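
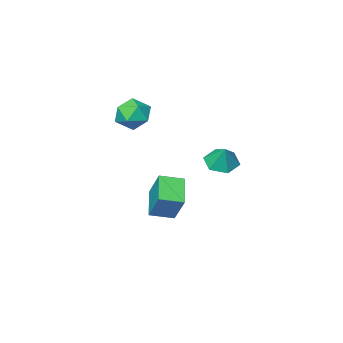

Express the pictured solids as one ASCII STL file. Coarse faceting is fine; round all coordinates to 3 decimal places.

solid 
facet normal 0.276 0.043 0.960
outer loop
vertex 0.759 -3.164 4.15
vertex 0.408 -4.3 4.302
vertex 1.534 -4.06 3.967
endloop
endfacet
facet normal 0.680 0.474 0.560
outer loop
vertex 0.759 -3.164 4.15
vertex 1.534 -4.06 3.967
vertex 1.506 -3.129 3.213
endloop
endfacet
facet normal 0.249 0.940 0.234
outer loop
vertex 0.759 -3.164 4.15
vertex 1.506 -3.129 3.213
vertex 0.362 -2.793 3.082
endloop
endfacet
facet normal -0.421 0.797 0.433
outer loop
vertex 0.759 -3.164 4.15
vertex 0.362 -2.793 3.082
vertex -0.316 -3.517 3.755
endloop
endfacet
facet normal -0.404 0.243 0.882
outer loop
vertex 0.759 -3.164 4.15
vertex -0.316 -3.517 3.755
vertex 0.408 -4.3 4.302
endloop
endfacet
facet normal 0.995 0.076 0.057
outer loop
vertex 1.506 -3.129 3.213
vertex 1.534 -4.06 3.967
vertex 1.616 -4.243 2.785
endloop
endfacet
facet normal 0.342 -0.621 0.705
outer loop
vertex 1.534 -4.06 3.967
vertex 0.408 -4.3 4.302
vertex 0.938 -4.967 3.458
endloop
endfacet
facet normal -0.759 -0.297 0.579
outer loop
vertex 0.408 -4.3 4.302
vertex -0.316 -3.517 3.755
vertex -0.206 -4.631 3.327
endloop
endfacet
facet normal -0.787 0.600 -0.147
outer loop
vertex -0.316 -3.517 3.755
vertex 0.362 -2.793 3.082
vertex -0.234 -3.7 2.573
endloop
endfacet
facet normal 0.298 0.831 -0.470
outer loop
vertex 0.362 -2.793 3.082
vertex 1.506 -3.129 3.213
vertex 0.892 -3.46 2.238
endloop
endfacet
facet normal 0.421 -0.797 -0.433
outer loop
vertex 0.541 -4.596 2.39
vertex 1.616 -4.243 2.785
vertex 0.938 -4.967 3.458
endloop
endfacet
facet normal -0.249 -0.940 -0.234
outer loop
vertex 0.541 -4.596 2.39
vertex 0.938 -4.967 3.458
vertex -0.206 -4.631 3.327
endloop
endfacet
facet normal -0.680 -0.474 -0.560
outer loop
vertex 0.541 -4.596 2.39
vertex -0.206 -4.631 3.327
vertex -0.234 -3.7 2.573
endloop
endfacet
facet normal -0.276 -0.043 -0.960
outer loop
vertex 0.541 -4.596 2.39
vertex -0.234 -3.7 2.573
vertex 0.892 -3.46 2.238
endloop
endfacet
facet normal 0.404 -0.243 -0.882
outer loop
vertex 0.541 -4.596 2.39
vertex 0.892 -3.46 2.238
vertex 1.616 -4.243 2.785
endloop
endfacet
facet normal 0.787 -0.600 0.147
outer loop
vertex 0.938 -4.967 3.458
vertex 1.616 -4.243 2.785
vertex 1.534 -4.06 3.967
endloop
endfacet
facet normal -0.298 -0.831 0.470
outer loop
vertex -0.206 -4.631 3.327
vertex 0.938 -4.967 3.458
vertex 0.408 -4.3 4.302
endloop
endfacet
facet normal -0.995 -0.076 -0.057
outer loop
vertex -0.234 -3.7 2.573
vertex -0.206 -4.631 3.327
vertex -0.316 -3.517 3.755
endloop
endfacet
facet normal -0.342 0.621 -0.705
outer loop
vertex 0.892 -3.46 2.238
vertex -0.234 -3.7 2.573
vertex 0.362 -2.793 3.082
endloop
endfacet
facet normal 0.759 0.297 -0.579
outer loop
vertex 1.616 -4.243 2.785
vertex 0.892 -3.46 2.238
vertex 1.506 -3.129 3.213
endloop
endfacet
facet normal -0.187 -0.467 -0.864
outer loop
vertex -1.137 1.057 0.355
vertex -2.117 0.857 0.675
vertex -1.906 1.742 0.151
endloop
endfacet
facet normal 0.655 0.753 0.061
outer loop
vertex -1.137 1.057 0.355
vertex -1.906 1.742 0.151
vertex -1.843 1.543 1.945
endloop
endfacet
facet normal -0.185 -0.468 -0.864
outer loop
vertex -1.906 1.742 0.151
vertex -2.117 0.857 0.675
vertex -2.886 1.541 0.47
endloop
endfacet
facet normal -0.164 0.980 0.114
outer loop
vertex -1.906 1.742 0.151
vertex -2.886 1.541 0.47
vertex -1.843 1.543 1.945
endloop
endfacet
facet normal -0.185 -0.468 -0.864
outer loop
vertex -2.886 1.541 0.47
vertex -2.117 0.857 0.675
vertex -3.097 0.656 0.994
endloop
endfacet
facet normal -0.720 0.473 0.508
outer loop
vertex -2.886 1.541 0.47
vertex -3.097 0.656 0.994
vertex -1.843 1.543 1.945
endloop
endfacet
facet normal -0.186 -0.467 -0.864
outer loop
vertex -3.097 0.656 0.994
vertex -2.117 0.857 0.675
vertex -2.327 -0.029 1.199
endloop
endfacet
facet normal -0.459 -0.262 0.849
outer loop
vertex -3.097 0.656 0.994
vertex -2.327 -0.029 1.199
vertex -1.843 1.543 1.945
endloop
endfacet
facet normal -0.186 -0.467 -0.864
outer loop
vertex -2.327 -0.029 1.199
vertex -2.117 0.857 0.675
vertex -1.347 0.172 0.879
endloop
endfacet
facet normal 0.360 -0.488 0.795
outer loop
vertex -2.327 -0.029 1.199
vertex -1.347 0.172 0.879
vertex -1.843 1.543 1.945
endloop
endfacet
facet normal -0.187 -0.467 -0.864
outer loop
vertex -1.347 0.172 0.879
vertex -2.117 0.857 0.675
vertex -1.137 1.057 0.355
endloop
endfacet
facet normal 0.916 0.020 0.401
outer loop
vertex -1.347 0.172 0.879
vertex -1.137 1.057 0.355
vertex -1.843 1.543 1.945
endloop
endfacet
facet normal -0.491 -0.718 0.493
outer loop
vertex -0.858 -3.527 -1.903
vertex -2.189 -2.861 -2.26
vertex -0.96 -4.711 -3.73
endloop
endfacet
facet normal 0.869 -0.436 0.234
outer loop
vertex 0.049 -3.239 -4.74
vertex -0.858 -3.527 -1.903
vertex -0.96 -4.711 -3.73
endloop
endfacet
facet normal -0.492 -0.718 0.492
outer loop
vertex -0.96 -4.711 -3.73
vertex -2.189 -2.861 -2.26
vertex -2.29 -4.045 -4.088
endloop
endfacet
facet normal -0.046 -0.543 -0.838
outer loop
vertex -2.29 -4.045 -4.088
vertex 0.049 -3.239 -4.74
vertex -0.96 -4.711 -3.73
endloop
endfacet
facet normal 0.047 0.543 0.838
outer loop
vertex -0.858 -3.527 -1.903
vertex -1.18 -1.389 -3.27
vertex -2.189 -2.861 -2.26
endloop
endfacet
facet normal 0.869 -0.435 0.234
outer loop
vertex 0.15 -2.055 -2.912
vertex -0.858 -3.527 -1.903
vertex 0.049 -3.239 -4.74
endloop
endfacet
facet normal 0.046 0.543 0.838
outer loop
vertex 0.15 -2.055 -2.912
vertex -1.18 -1.389 -3.27
vertex -0.858 -3.527 -1.903
endloop
endfacet
facet normal -0.869 0.435 -0.234
outer loop
vertex -2.189 -2.861 -2.26
vertex -1.18 -1.389 -3.27
vertex -2.29 -4.045 -4.088
endloop
endfacet
facet normal -0.047 -0.543 -0.839
outer loop
vertex -1.282 -2.573 -5.097
vertex 0.049 -3.239 -4.74
vertex -2.29 -4.045 -4.088
endloop
endfacet
facet normal -0.869 0.435 -0.234
outer loop
vertex -2.29 -4.045 -4.088
vertex -1.18 -1.389 -3.27
vertex -1.282 -2.573 -5.097
endloop
endfacet
facet normal 0.491 0.718 -0.492
outer loop
vertex -1.282 -2.573 -5.097
vertex 0.15 -2.055 -2.912
vertex 0.049 -3.239 -4.74
endloop
endfacet
facet normal 0.492 0.718 -0.493
outer loop
vertex -1.18 -1.389 -3.27
vertex 0.15 -2.055 -2.912
vertex -1.282 -2.573 -5.097
endloop
endfacet

endsolid


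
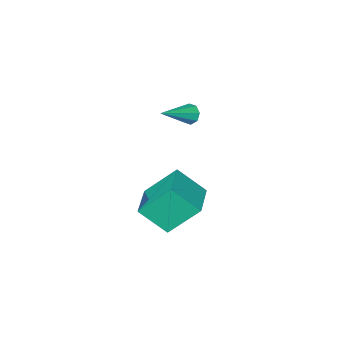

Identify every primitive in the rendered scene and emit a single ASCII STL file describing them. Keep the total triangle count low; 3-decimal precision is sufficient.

solid 
facet normal -0.488 0.556 -0.672
outer loop
vertex 1.111 2.922 -1.628
vertex 2.329 4.17 -1.48
vertex 2.19 2.047 -3.136
endloop
endfacet
facet normal -0.696 -0.713 -0.084
outer loop
vertex 3.031 1.09 -1.98
vertex 1.111 2.922 -1.628
vertex 2.19 2.047 -3.136
endloop
endfacet
facet normal -0.488 0.556 -0.672
outer loop
vertex 2.19 2.047 -3.136
vertex 2.329 4.17 -1.48
vertex 3.408 3.295 -2.988
endloop
endfacet
facet normal 0.526 -0.426 -0.736
outer loop
vertex 3.408 3.295 -2.988
vertex 3.031 1.09 -1.98
vertex 2.19 2.047 -3.136
endloop
endfacet
facet normal -0.526 0.426 0.736
outer loop
vertex 1.111 2.922 -1.628
vertex 3.17 3.213 -0.324
vertex 2.329 4.17 -1.48
endloop
endfacet
facet normal -0.696 -0.713 -0.084
outer loop
vertex 1.952 1.965 -0.472
vertex 1.111 2.922 -1.628
vertex 3.031 1.09 -1.98
endloop
endfacet
facet normal -0.526 0.426 0.736
outer loop
vertex 1.952 1.965 -0.472
vertex 3.17 3.213 -0.324
vertex 1.111 2.922 -1.628
endloop
endfacet
facet normal 0.696 0.713 0.084
outer loop
vertex 2.329 4.17 -1.48
vertex 3.17 3.213 -0.324
vertex 3.408 3.295 -2.988
endloop
endfacet
facet normal 0.526 -0.426 -0.736
outer loop
vertex 4.249 2.338 -1.832
vertex 3.031 1.09 -1.98
vertex 3.408 3.295 -2.988
endloop
endfacet
facet normal 0.696 0.713 0.084
outer loop
vertex 3.408 3.295 -2.988
vertex 3.17 3.213 -0.324
vertex 4.249 2.338 -1.832
endloop
endfacet
facet normal 0.488 -0.556 0.672
outer loop
vertex 4.249 2.338 -1.832
vertex 1.952 1.965 -0.472
vertex 3.031 1.09 -1.98
endloop
endfacet
facet normal 0.488 -0.556 0.672
outer loop
vertex 3.17 3.213 -0.324
vertex 1.952 1.965 -0.472
vertex 4.249 2.338 -1.832
endloop
endfacet
facet normal -0.876 -0.078 -0.476
outer loop
vertex -1.809 -2.161 -1.931
vertex -2.012 -2.496 -1.503
vertex -2.005 -1.926 -1.609
endloop
endfacet
facet normal 0.417 0.836 -0.356
outer loop
vertex -1.809 -2.161 -1.931
vertex -2.005 -1.926 -1.609
vertex -0.268 -2.344 -0.557
endloop
endfacet
facet normal -0.877 -0.077 -0.474
outer loop
vertex -2.005 -1.926 -1.609
vertex -2.012 -2.496 -1.503
vertex -2.204 -2.025 -1.225
endloop
endfacet
facet normal 0.062 0.958 0.279
outer loop
vertex -2.005 -1.926 -1.609
vertex -2.204 -2.025 -1.225
vertex -0.268 -2.344 -0.557
endloop
endfacet
facet normal -0.876 -0.077 -0.475
outer loop
vertex -2.204 -2.025 -1.225
vertex -2.012 -2.496 -1.503
vertex -2.291 -2.4 -1.004
endloop
endfacet
facet normal -0.197 0.531 0.824
outer loop
vertex -2.204 -2.025 -1.225
vertex -2.291 -2.4 -1.004
vertex -0.268 -2.344 -0.557
endloop
endfacet
facet normal -0.876 -0.075 -0.476
outer loop
vertex -2.291 -2.4 -1.004
vertex -2.012 -2.496 -1.503
vertex -2.215 -2.831 -1.076
endloop
endfacet
facet normal -0.206 -0.197 0.959
outer loop
vertex -2.291 -2.4 -1.004
vertex -2.215 -2.831 -1.076
vertex -0.268 -2.344 -0.557
endloop
endfacet
facet normal -0.876 -0.077 -0.477
outer loop
vertex -2.215 -2.831 -1.076
vertex -2.012 -2.496 -1.503
vertex -2.019 -3.066 -1.398
endloop
endfacet
facet normal 0.038 -0.796 0.604
outer loop
vertex -2.215 -2.831 -1.076
vertex -2.019 -3.066 -1.398
vertex -0.268 -2.344 -0.557
endloop
endfacet
facet normal -0.877 -0.077 -0.474
outer loop
vertex -2.019 -3.066 -1.398
vertex -2.012 -2.496 -1.503
vertex -1.82 -2.967 -1.782
endloop
endfacet
facet normal 0.394 -0.918 -0.032
outer loop
vertex -2.019 -3.066 -1.398
vertex -1.82 -2.967 -1.782
vertex -0.268 -2.344 -0.557
endloop
endfacet
facet normal -0.876 -0.076 -0.475
outer loop
vertex -1.82 -2.967 -1.782
vertex -2.012 -2.496 -1.503
vertex -1.733 -2.592 -2.002
endloop
endfacet
facet normal 0.653 -0.490 -0.578
outer loop
vertex -1.82 -2.967 -1.782
vertex -1.733 -2.592 -2.002
vertex -0.268 -2.344 -0.557
endloop
endfacet
facet normal -0.876 -0.076 -0.475
outer loop
vertex -1.733 -2.592 -2.002
vertex -2.012 -2.496 -1.503
vertex -1.809 -2.161 -1.931
endloop
endfacet
facet normal 0.662 0.234 -0.712
outer loop
vertex -1.733 -2.592 -2.002
vertex -1.809 -2.161 -1.931
vertex -0.268 -2.344 -0.557
endloop
endfacet

endsolid


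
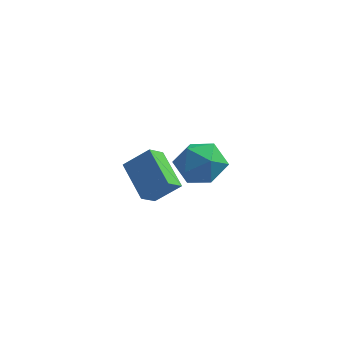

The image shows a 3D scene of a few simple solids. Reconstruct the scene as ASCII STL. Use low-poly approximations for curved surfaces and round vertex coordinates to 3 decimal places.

solid 
facet normal -0.915 0.399 -0.053
outer loop
vertex -0.837 0.293 -4.067
vertex -1.212 -0.494 -3.517
vertex -0.87 0.353 -3.039
endloop
endfacet
facet normal -0.415 0.908 -0.066
outer loop
vertex -0.837 0.293 -4.067
vertex -0.87 0.353 -3.039
vertex -0.042 0.694 -3.549
endloop
endfacet
facet normal 0.012 0.781 -0.624
outer loop
vertex -0.837 0.293 -4.067
vertex -0.042 0.694 -3.549
vertex 0.128 0.058 -4.342
endloop
endfacet
facet normal -0.225 0.195 -0.955
outer loop
vertex -0.837 0.293 -4.067
vertex 0.128 0.058 -4.342
vertex -0.595 -0.676 -4.322
endloop
endfacet
facet normal -0.797 -0.041 -0.602
outer loop
vertex -0.837 0.293 -4.067
vertex -0.595 -0.676 -4.322
vertex -1.212 -0.494 -3.517
endloop
endfacet
facet normal -0.025 0.849 0.528
outer loop
vertex -0.042 0.694 -3.549
vertex -0.87 0.353 -3.039
vertex 0.075 0.156 -2.678
endloop
endfacet
facet normal -0.834 0.026 0.550
outer loop
vertex -0.87 0.353 -3.039
vertex -1.212 -0.494 -3.517
vertex -0.648 -0.578 -2.658
endloop
endfacet
facet normal -0.643 -0.687 -0.338
outer loop
vertex -1.212 -0.494 -3.517
vertex -0.595 -0.676 -4.322
vertex -0.478 -1.214 -3.451
endloop
endfacet
facet normal 0.284 -0.304 -0.909
outer loop
vertex -0.595 -0.676 -4.322
vertex 0.128 0.058 -4.342
vertex 0.35 -0.873 -3.961
endloop
endfacet
facet normal 0.666 0.645 -0.374
outer loop
vertex 0.128 0.058 -4.342
vertex -0.042 0.694 -3.549
vertex 0.692 -0.026 -3.483
endloop
endfacet
facet normal 0.225 -0.195 0.955
outer loop
vertex 0.317 -0.813 -2.933
vertex 0.075 0.156 -2.678
vertex -0.648 -0.578 -2.658
endloop
endfacet
facet normal -0.012 -0.781 0.624
outer loop
vertex 0.317 -0.813 -2.933
vertex -0.648 -0.578 -2.658
vertex -0.478 -1.214 -3.451
endloop
endfacet
facet normal 0.415 -0.908 0.066
outer loop
vertex 0.317 -0.813 -2.933
vertex -0.478 -1.214 -3.451
vertex 0.35 -0.873 -3.961
endloop
endfacet
facet normal 0.915 -0.399 0.053
outer loop
vertex 0.317 -0.813 -2.933
vertex 0.35 -0.873 -3.961
vertex 0.692 -0.026 -3.483
endloop
endfacet
facet normal 0.797 0.041 0.602
outer loop
vertex 0.317 -0.813 -2.933
vertex 0.692 -0.026 -3.483
vertex 0.075 0.156 -2.678
endloop
endfacet
facet normal -0.284 0.304 0.909
outer loop
vertex -0.648 -0.578 -2.658
vertex 0.075 0.156 -2.678
vertex -0.87 0.353 -3.039
endloop
endfacet
facet normal -0.666 -0.645 0.374
outer loop
vertex -0.478 -1.214 -3.451
vertex -0.648 -0.578 -2.658
vertex -1.212 -0.494 -3.517
endloop
endfacet
facet normal 0.025 -0.849 -0.528
outer loop
vertex 0.35 -0.873 -3.961
vertex -0.478 -1.214 -3.451
vertex -0.595 -0.676 -4.322
endloop
endfacet
facet normal 0.834 -0.026 -0.550
outer loop
vertex 0.692 -0.026 -3.483
vertex 0.35 -0.873 -3.961
vertex 0.128 0.058 -4.342
endloop
endfacet
facet normal 0.643 0.687 0.338
outer loop
vertex 0.075 0.156 -2.678
vertex 0.692 -0.026 -3.483
vertex -0.042 0.694 -3.549
endloop
endfacet
facet normal -0.719 -0.225 -0.657
outer loop
vertex -1.602 -3.959 -1.653
vertex -1.378 -3.332 -2.113
vertex -0.576 -4.91 -2.449
endloop
endfacet
facet normal -0.277 -0.775 0.569
outer loop
vertex 0.258 -4.648 -1.687
vertex -1.602 -3.959 -1.653
vertex -0.576 -4.91 -2.449
endloop
endfacet
facet normal -0.719 -0.226 -0.657
outer loop
vertex -0.576 -4.91 -2.449
vertex -1.378 -3.332 -2.113
vertex -0.352 -4.283 -2.91
endloop
endfacet
facet normal 0.637 -0.591 -0.494
outer loop
vertex -0.352 -4.283 -2.91
vertex 0.258 -4.648 -1.687
vertex -0.576 -4.91 -2.449
endloop
endfacet
facet normal -0.638 0.591 0.495
outer loop
vertex -1.602 -3.959 -1.653
vertex -0.544 -3.07 -1.351
vertex -1.378 -3.332 -2.113
endloop
endfacet
facet normal -0.277 -0.775 0.568
outer loop
vertex -0.768 -3.697 -0.89
vertex -1.602 -3.959 -1.653
vertex 0.258 -4.648 -1.687
endloop
endfacet
facet normal -0.638 0.591 0.494
outer loop
vertex -0.768 -3.697 -0.89
vertex -0.544 -3.07 -1.351
vertex -1.602 -3.959 -1.653
endloop
endfacet
facet normal 0.276 0.775 -0.569
outer loop
vertex -1.378 -3.332 -2.113
vertex -0.544 -3.07 -1.351
vertex -0.352 -4.283 -2.91
endloop
endfacet
facet normal 0.638 -0.591 -0.494
outer loop
vertex 0.482 -4.021 -2.147
vertex 0.258 -4.648 -1.687
vertex -0.352 -4.283 -2.91
endloop
endfacet
facet normal 0.277 0.775 -0.569
outer loop
vertex -0.352 -4.283 -2.91
vertex -0.544 -3.07 -1.351
vertex 0.482 -4.021 -2.147
endloop
endfacet
facet normal 0.719 0.225 0.657
outer loop
vertex 0.482 -4.021 -2.147
vertex -0.768 -3.697 -0.89
vertex 0.258 -4.648 -1.687
endloop
endfacet
facet normal 0.719 0.226 0.657
outer loop
vertex -0.544 -3.07 -1.351
vertex -0.768 -3.697 -0.89
vertex 0.482 -4.021 -2.147
endloop
endfacet

endsolid


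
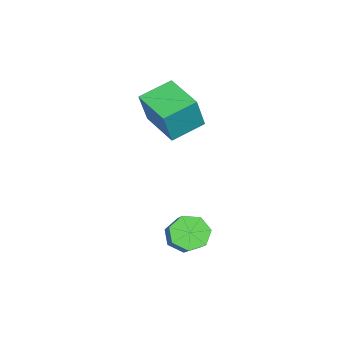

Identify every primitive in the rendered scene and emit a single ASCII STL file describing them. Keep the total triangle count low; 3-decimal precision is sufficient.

solid 
facet normal -0.707 -0.690 0.153
outer loop
vertex -2.88 -1.945 3.645
vertex -3.968 -0.706 4.201
vertex -3.496 -1.702 1.897
endloop
endfacet
facet normal 0.625 -0.712 -0.319
outer loop
vertex -2.032 -0.274 1.579
vertex -2.88 -1.945 3.645
vertex -3.496 -1.702 1.897
endloop
endfacet
facet normal -0.707 -0.690 0.153
outer loop
vertex -3.496 -1.702 1.897
vertex -3.968 -0.706 4.201
vertex -4.584 -0.463 2.452
endloop
endfacet
facet normal -0.330 0.130 -0.935
outer loop
vertex -4.584 -0.463 2.452
vertex -2.032 -0.274 1.579
vertex -3.496 -1.702 1.897
endloop
endfacet
facet normal 0.330 -0.130 0.935
outer loop
vertex -2.88 -1.945 3.645
vertex -2.504 0.722 3.883
vertex -3.968 -0.706 4.201
endloop
endfacet
facet normal 0.625 -0.712 -0.319
outer loop
vertex -1.416 -0.517 3.328
vertex -2.88 -1.945 3.645
vertex -2.032 -0.274 1.579
endloop
endfacet
facet normal 0.329 -0.130 0.935
outer loop
vertex -1.416 -0.517 3.328
vertex -2.504 0.722 3.883
vertex -2.88 -1.945 3.645
endloop
endfacet
facet normal -0.625 0.712 0.319
outer loop
vertex -3.968 -0.706 4.201
vertex -2.504 0.722 3.883
vertex -4.584 -0.463 2.452
endloop
endfacet
facet normal -0.330 0.130 -0.935
outer loop
vertex -3.12 0.965 2.135
vertex -2.032 -0.274 1.579
vertex -4.584 -0.463 2.452
endloop
endfacet
facet normal -0.625 0.712 0.319
outer loop
vertex -4.584 -0.463 2.452
vertex -2.504 0.722 3.883
vertex -3.12 0.965 2.135
endloop
endfacet
facet normal 0.707 0.690 -0.153
outer loop
vertex -3.12 0.965 2.135
vertex -1.416 -0.517 3.328
vertex -2.032 -0.274 1.579
endloop
endfacet
facet normal 0.707 0.690 -0.153
outer loop
vertex -2.504 0.722 3.883
vertex -1.416 -0.517 3.328
vertex -3.12 0.965 2.135
endloop
endfacet
facet normal -0.702 -0.287 -0.652
outer loop
vertex 1.567 0.303 -2.587
vertex 1.001 0.952 -2.263
vertex 1.612 1.014 -2.948
endloop
endfacet
facet normal 0.710 -0.354 -0.609
outer loop
vertex 1.567 0.303 -2.587
vertex 1.612 1.014 -2.948
vertex 2.585 0.718 -1.641
endloop
endfacet
facet normal 0.710 -0.354 -0.609
outer loop
vertex 2.585 0.718 -1.641
vertex 1.612 1.014 -2.948
vertex 2.63 1.429 -2.002
endloop
endfacet
facet normal 0.702 0.287 0.652
outer loop
vertex 2.585 0.718 -1.641
vertex 2.63 1.429 -2.002
vertex 2.019 1.368 -1.317
endloop
endfacet
facet normal -0.702 -0.287 -0.652
outer loop
vertex 1.612 1.014 -2.948
vertex 1.001 0.952 -2.263
vertex 1.197 1.678 -2.793
endloop
endfacet
facet normal 0.487 0.475 -0.733
outer loop
vertex 1.612 1.014 -2.948
vertex 1.197 1.678 -2.793
vertex 2.63 1.429 -2.002
endloop
endfacet
facet normal 0.487 0.475 -0.733
outer loop
vertex 2.63 1.429 -2.002
vertex 1.197 1.678 -2.793
vertex 2.215 2.093 -1.847
endloop
endfacet
facet normal 0.702 0.287 0.652
outer loop
vertex 2.63 1.429 -2.002
vertex 2.215 2.093 -1.847
vertex 2.019 1.368 -1.317
endloop
endfacet
facet normal -0.702 -0.286 -0.652
outer loop
vertex 1.197 1.678 -2.793
vertex 1.001 0.952 -2.263
vertex 0.635 1.796 -2.239
endloop
endfacet
facet normal -0.102 0.947 -0.305
outer loop
vertex 1.197 1.678 -2.793
vertex 0.635 1.796 -2.239
vertex 2.215 2.093 -1.847
endloop
endfacet
facet normal -0.102 0.947 -0.305
outer loop
vertex 2.215 2.093 -1.847
vertex 0.635 1.796 -2.239
vertex 1.653 2.211 -1.293
endloop
endfacet
facet normal 0.702 0.286 0.652
outer loop
vertex 2.215 2.093 -1.847
vertex 1.653 2.211 -1.293
vertex 2.019 1.368 -1.317
endloop
endfacet
facet normal -0.702 -0.286 -0.652
outer loop
vertex 0.635 1.796 -2.239
vertex 1.001 0.952 -2.263
vertex 0.348 1.279 -1.703
endloop
endfacet
facet normal -0.615 0.706 0.352
outer loop
vertex 0.635 1.796 -2.239
vertex 0.348 1.279 -1.703
vertex 1.653 2.211 -1.293
endloop
endfacet
facet normal -0.615 0.706 0.352
outer loop
vertex 1.653 2.211 -1.293
vertex 0.348 1.279 -1.703
vertex 1.366 1.694 -0.757
endloop
endfacet
facet normal 0.702 0.286 0.652
outer loop
vertex 1.653 2.211 -1.293
vertex 1.366 1.694 -0.757
vertex 2.019 1.368 -1.317
endloop
endfacet
facet normal -0.702 -0.287 -0.652
outer loop
vertex 0.348 1.279 -1.703
vertex 1.001 0.952 -2.263
vertex 0.553 0.515 -1.588
endloop
endfacet
facet normal -0.665 -0.066 0.744
outer loop
vertex 0.348 1.279 -1.703
vertex 0.553 0.515 -1.588
vertex 1.366 1.694 -0.757
endloop
endfacet
facet normal -0.664 -0.067 0.745
outer loop
vertex 1.366 1.694 -0.757
vertex 0.553 0.515 -1.588
vertex 1.571 0.931 -0.643
endloop
endfacet
facet normal 0.702 0.286 0.652
outer loop
vertex 1.366 1.694 -0.757
vertex 1.571 0.931 -0.643
vertex 2.019 1.368 -1.317
endloop
endfacet
facet normal -0.703 -0.286 -0.652
outer loop
vertex 0.553 0.515 -1.588
vertex 1.001 0.952 -2.263
vertex 1.095 0.081 -1.982
endloop
endfacet
facet normal -0.213 -0.789 0.576
outer loop
vertex 0.553 0.515 -1.588
vertex 1.095 0.081 -1.982
vertex 1.571 0.931 -0.643
endloop
endfacet
facet normal -0.213 -0.789 0.577
outer loop
vertex 1.571 0.931 -0.643
vertex 1.095 0.081 -1.982
vertex 2.113 0.497 -1.036
endloop
endfacet
facet normal 0.702 0.286 0.652
outer loop
vertex 1.571 0.931 -0.643
vertex 2.113 0.497 -1.036
vertex 2.019 1.368 -1.317
endloop
endfacet
facet normal -0.702 -0.286 -0.652
outer loop
vertex 1.095 0.081 -1.982
vertex 1.001 0.952 -2.263
vertex 1.567 0.303 -2.587
endloop
endfacet
facet normal 0.398 -0.917 -0.026
outer loop
vertex 1.095 0.081 -1.982
vertex 1.567 0.303 -2.587
vertex 2.113 0.497 -1.036
endloop
endfacet
facet normal 0.397 -0.917 -0.025
outer loop
vertex 2.113 0.497 -1.036
vertex 1.567 0.303 -2.587
vertex 2.585 0.718 -1.641
endloop
endfacet
facet normal 0.702 0.286 0.652
outer loop
vertex 2.113 0.497 -1.036
vertex 2.585 0.718 -1.641
vertex 2.019 1.368 -1.317
endloop
endfacet

endsolid


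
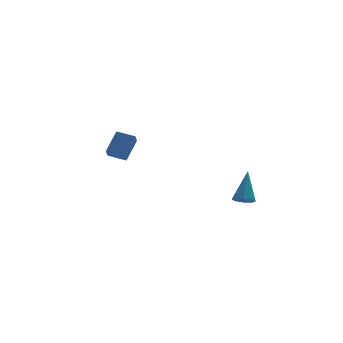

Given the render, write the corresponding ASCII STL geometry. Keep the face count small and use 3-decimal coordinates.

solid 
facet normal -0.261 -0.501 -0.825
outer loop
vertex 4.2 -4.611 1.728
vertex 3.606 -4.377 1.774
vertex 4.146 -4.188 1.488
endloop
endfacet
facet normal 0.994 0.100 -0.047
outer loop
vertex 4.2 -4.611 1.728
vertex 4.146 -4.188 1.488
vertex 4.154 -3.323 3.506
endloop
endfacet
facet normal -0.261 -0.503 -0.824
outer loop
vertex 4.146 -4.188 1.488
vertex 3.606 -4.377 1.774
vertex 3.775 -3.876 1.415
endloop
endfacet
facet normal 0.648 0.699 -0.302
outer loop
vertex 4.146 -4.188 1.488
vertex 3.775 -3.876 1.415
vertex 4.154 -3.323 3.506
endloop
endfacet
facet normal -0.261 -0.502 -0.824
outer loop
vertex 3.775 -3.876 1.415
vertex 3.606 -4.377 1.774
vertex 3.305 -3.858 1.553
endloop
endfacet
facet normal -0.036 0.968 -0.249
outer loop
vertex 3.775 -3.876 1.415
vertex 3.305 -3.858 1.553
vertex 4.154 -3.323 3.506
endloop
endfacet
facet normal -0.262 -0.503 -0.824
outer loop
vertex 3.305 -3.858 1.553
vertex 3.606 -4.377 1.774
vertex 3.012 -4.144 1.821
endloop
endfacet
facet normal -0.657 0.749 0.081
outer loop
vertex 3.305 -3.858 1.553
vertex 3.012 -4.144 1.821
vertex 4.154 -3.323 3.506
endloop
endfacet
facet normal -0.262 -0.501 -0.825
outer loop
vertex 3.012 -4.144 1.821
vertex 3.606 -4.377 1.774
vertex 3.066 -4.567 2.061
endloop
endfacet
facet normal -0.852 0.172 0.494
outer loop
vertex 3.012 -4.144 1.821
vertex 3.066 -4.567 2.061
vertex 4.154 -3.323 3.506
endloop
endfacet
facet normal -0.261 -0.503 -0.824
outer loop
vertex 3.066 -4.567 2.061
vertex 3.606 -4.377 1.774
vertex 3.437 -4.879 2.134
endloop
endfacet
facet normal -0.507 -0.427 0.749
outer loop
vertex 3.066 -4.567 2.061
vertex 3.437 -4.879 2.134
vertex 4.154 -3.323 3.506
endloop
endfacet
facet normal -0.261 -0.503 -0.824
outer loop
vertex 3.437 -4.879 2.134
vertex 3.606 -4.377 1.774
vertex 3.907 -4.897 1.996
endloop
endfacet
facet normal 0.178 -0.696 0.696
outer loop
vertex 3.437 -4.879 2.134
vertex 3.907 -4.897 1.996
vertex 4.154 -3.323 3.506
endloop
endfacet
facet normal -0.262 -0.503 -0.823
outer loop
vertex 3.907 -4.897 1.996
vertex 3.606 -4.377 1.774
vertex 4.2 -4.611 1.728
endloop
endfacet
facet normal 0.800 -0.476 0.366
outer loop
vertex 3.907 -4.897 1.996
vertex 4.2 -4.611 1.728
vertex 4.154 -3.323 3.506
endloop
endfacet
facet normal -0.839 0.483 0.249
outer loop
vertex -1.487 3.621 4.723
vertex -1.242 4.351 4.133
vertex -2.272 2.891 3.496
endloop
endfacet
facet normal -0.253 -0.752 0.609
outer loop
vertex -1.298 2.329 3.207
vertex -1.487 3.621 4.723
vertex -2.272 2.891 3.496
endloop
endfacet
facet normal -0.839 0.484 0.248
outer loop
vertex -2.272 2.891 3.496
vertex -1.242 4.351 4.133
vertex -2.026 3.62 2.905
endloop
endfacet
facet normal -0.482 -0.448 -0.753
outer loop
vertex -2.026 3.62 2.905
vertex -1.298 2.329 3.207
vertex -2.272 2.891 3.496
endloop
endfacet
facet normal 0.482 0.447 0.754
outer loop
vertex -1.487 3.621 4.723
vertex -0.268 3.789 3.844
vertex -1.242 4.351 4.133
endloop
endfacet
facet normal -0.253 -0.752 0.609
outer loop
vertex -0.514 3.06 4.435
vertex -1.487 3.621 4.723
vertex -1.298 2.329 3.207
endloop
endfacet
facet normal 0.481 0.448 0.753
outer loop
vertex -0.514 3.06 4.435
vertex -0.268 3.789 3.844
vertex -1.487 3.621 4.723
endloop
endfacet
facet normal 0.253 0.752 -0.609
outer loop
vertex -1.242 4.351 4.133
vertex -0.268 3.789 3.844
vertex -2.026 3.62 2.905
endloop
endfacet
facet normal -0.481 -0.448 -0.754
outer loop
vertex -1.053 3.059 2.617
vertex -1.298 2.329 3.207
vertex -2.026 3.62 2.905
endloop
endfacet
facet normal 0.253 0.752 -0.609
outer loop
vertex -2.026 3.62 2.905
vertex -0.268 3.789 3.844
vertex -1.053 3.059 2.617
endloop
endfacet
facet normal 0.840 -0.483 -0.249
outer loop
vertex -1.053 3.059 2.617
vertex -0.514 3.06 4.435
vertex -1.298 2.329 3.207
endloop
endfacet
facet normal 0.839 -0.484 -0.248
outer loop
vertex -0.268 3.789 3.844
vertex -0.514 3.06 4.435
vertex -1.053 3.059 2.617
endloop
endfacet

endsolid


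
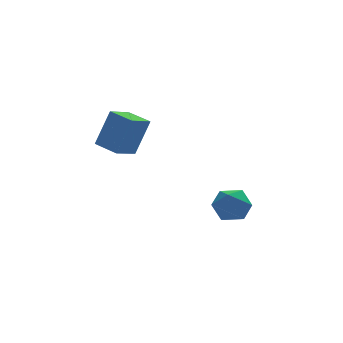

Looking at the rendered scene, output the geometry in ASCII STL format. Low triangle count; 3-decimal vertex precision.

solid 
facet normal -0.786 -0.526 0.326
outer loop
vertex -1.471 -0.563 3.802
vertex -2.188 0.652 4.034
vertex -2.247 -0.639 1.809
endloop
endfacet
facet normal 0.502 -0.850 -0.163
outer loop
vertex -1.132 0.108 1.346
vertex -1.471 -0.563 3.802
vertex -2.247 -0.639 1.809
endloop
endfacet
facet normal -0.786 -0.526 0.326
outer loop
vertex -2.247 -0.639 1.809
vertex -2.188 0.652 4.034
vertex -2.964 0.576 2.041
endloop
endfacet
facet normal -0.363 -0.036 -0.931
outer loop
vertex -2.964 0.576 2.041
vertex -1.132 0.108 1.346
vertex -2.247 -0.639 1.809
endloop
endfacet
facet normal 0.363 0.036 0.931
outer loop
vertex -1.471 -0.563 3.802
vertex -1.073 1.399 3.571
vertex -2.188 0.652 4.034
endloop
endfacet
facet normal 0.502 -0.850 -0.163
outer loop
vertex -0.356 0.184 3.339
vertex -1.471 -0.563 3.802
vertex -1.132 0.108 1.346
endloop
endfacet
facet normal 0.363 0.036 0.931
outer loop
vertex -0.356 0.184 3.339
vertex -1.073 1.399 3.571
vertex -1.471 -0.563 3.802
endloop
endfacet
facet normal -0.502 0.850 0.163
outer loop
vertex -2.188 0.652 4.034
vertex -1.073 1.399 3.571
vertex -2.964 0.576 2.041
endloop
endfacet
facet normal -0.363 -0.036 -0.931
outer loop
vertex -1.849 1.323 1.578
vertex -1.132 0.108 1.346
vertex -2.964 0.576 2.041
endloop
endfacet
facet normal -0.502 0.850 0.163
outer loop
vertex -2.964 0.576 2.041
vertex -1.073 1.399 3.571
vertex -1.849 1.323 1.578
endloop
endfacet
facet normal 0.786 0.526 -0.326
outer loop
vertex -1.849 1.323 1.578
vertex -0.356 0.184 3.339
vertex -1.132 0.108 1.346
endloop
endfacet
facet normal 0.786 0.526 -0.326
outer loop
vertex -1.073 1.399 3.571
vertex -0.356 0.184 3.339
vertex -1.849 1.323 1.578
endloop
endfacet
facet normal -0.700 0.127 0.703
outer loop
vertex 3.575 1.525 -2.383
vertex 2.902 0.804 -2.923
vertex 3.618 0.427 -2.141
endloop
endfacet
facet normal -0.046 0.213 0.976
outer loop
vertex 3.575 1.525 -2.383
vertex 3.618 0.427 -2.141
vertex 4.569 1.021 -2.226
endloop
endfacet
facet normal 0.277 0.737 0.616
outer loop
vertex 3.575 1.525 -2.383
vertex 4.569 1.021 -2.226
vertex 4.441 1.766 -3.06
endloop
endfacet
facet normal -0.178 0.977 0.120
outer loop
vertex 3.575 1.525 -2.383
vertex 4.441 1.766 -3.06
vertex 3.41 1.631 -3.491
endloop
endfacet
facet normal -0.781 0.599 0.174
outer loop
vertex 3.575 1.525 -2.383
vertex 3.41 1.631 -3.491
vertex 2.902 0.804 -2.923
endloop
endfacet
facet normal 0.320 -0.389 0.864
outer loop
vertex 4.569 1.021 -2.226
vertex 3.618 0.427 -2.141
vertex 4.51 -0.011 -2.669
endloop
endfacet
facet normal -0.738 -0.527 0.422
outer loop
vertex 3.618 0.427 -2.141
vertex 2.902 0.804 -2.923
vertex 3.479 -0.146 -3.1
endloop
endfacet
facet normal -0.869 0.236 -0.434
outer loop
vertex 2.902 0.804 -2.923
vertex 3.41 1.631 -3.491
vertex 3.351 0.599 -3.934
endloop
endfacet
facet normal 0.107 0.847 -0.521
outer loop
vertex 3.41 1.631 -3.491
vertex 4.441 1.766 -3.06
vertex 4.302 1.193 -4.019
endloop
endfacet
facet normal 0.843 0.459 0.281
outer loop
vertex 4.441 1.766 -3.06
vertex 4.569 1.021 -2.226
vertex 5.018 0.816 -3.237
endloop
endfacet
facet normal 0.178 -0.977 -0.120
outer loop
vertex 4.345 0.095 -3.777
vertex 4.51 -0.011 -2.669
vertex 3.479 -0.146 -3.1
endloop
endfacet
facet normal -0.277 -0.737 -0.616
outer loop
vertex 4.345 0.095 -3.777
vertex 3.479 -0.146 -3.1
vertex 3.351 0.599 -3.934
endloop
endfacet
facet normal 0.046 -0.213 -0.976
outer loop
vertex 4.345 0.095 -3.777
vertex 3.351 0.599 -3.934
vertex 4.302 1.193 -4.019
endloop
endfacet
facet normal 0.700 -0.127 -0.703
outer loop
vertex 4.345 0.095 -3.777
vertex 4.302 1.193 -4.019
vertex 5.018 0.816 -3.237
endloop
endfacet
facet normal 0.781 -0.599 -0.174
outer loop
vertex 4.345 0.095 -3.777
vertex 5.018 0.816 -3.237
vertex 4.51 -0.011 -2.669
endloop
endfacet
facet normal -0.107 -0.847 0.521
outer loop
vertex 3.479 -0.146 -3.1
vertex 4.51 -0.011 -2.669
vertex 3.618 0.427 -2.141
endloop
endfacet
facet normal -0.843 -0.459 -0.281
outer loop
vertex 3.351 0.599 -3.934
vertex 3.479 -0.146 -3.1
vertex 2.902 0.804 -2.923
endloop
endfacet
facet normal -0.320 0.389 -0.864
outer loop
vertex 4.302 1.193 -4.019
vertex 3.351 0.599 -3.934
vertex 3.41 1.631 -3.491
endloop
endfacet
facet normal 0.738 0.527 -0.422
outer loop
vertex 5.018 0.816 -3.237
vertex 4.302 1.193 -4.019
vertex 4.441 1.766 -3.06
endloop
endfacet
facet normal 0.869 -0.236 0.434
outer loop
vertex 4.51 -0.011 -2.669
vertex 5.018 0.816 -3.237
vertex 4.569 1.021 -2.226
endloop
endfacet

endsolid


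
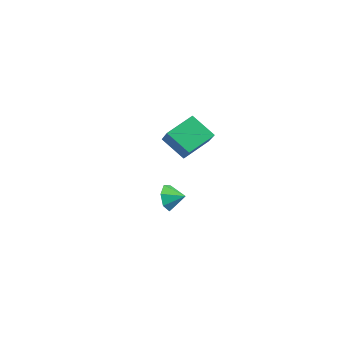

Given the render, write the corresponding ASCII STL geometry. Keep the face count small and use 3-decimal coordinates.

solid 
facet normal -0.724 -0.626 -0.289
outer loop
vertex -3.878 -2.063 -4.685
vertex -4.399 -1.854 -3.834
vertex -4.444 -1.384 -4.738
endloop
endfacet
facet normal 0.658 0.505 -0.559
outer loop
vertex -3.878 -2.063 -4.685
vertex -4.444 -1.384 -4.738
vertex -3.581 -1.146 -3.506
endloop
endfacet
facet normal -0.724 -0.626 -0.289
outer loop
vertex -4.444 -1.384 -4.738
vertex -4.399 -1.854 -3.834
vertex -4.976 -1.059 -4.11
endloop
endfacet
facet normal 0.195 0.929 -0.316
outer loop
vertex -4.444 -1.384 -4.738
vertex -4.976 -1.059 -4.11
vertex -3.581 -1.146 -3.506
endloop
endfacet
facet normal -0.724 -0.626 -0.290
outer loop
vertex -4.976 -1.059 -4.11
vertex -4.399 -1.854 -3.834
vertex -5.074 -1.333 -3.273
endloop
endfacet
facet normal -0.072 0.950 0.303
outer loop
vertex -4.976 -1.059 -4.11
vertex -5.074 -1.333 -3.273
vertex -3.581 -1.146 -3.506
endloop
endfacet
facet normal -0.724 -0.626 -0.289
outer loop
vertex -5.074 -1.333 -3.273
vertex -4.399 -1.854 -3.834
vertex -4.663 -1.999 -2.859
endloop
endfacet
facet normal 0.060 0.554 0.831
outer loop
vertex -5.074 -1.333 -3.273
vertex -4.663 -1.999 -2.859
vertex -3.581 -1.146 -3.506
endloop
endfacet
facet normal -0.724 -0.626 -0.289
outer loop
vertex -4.663 -1.999 -2.859
vertex -4.399 -1.854 -3.834
vertex -4.054 -2.555 -3.179
endloop
endfacet
facet normal 0.491 0.037 0.870
outer loop
vertex -4.663 -1.999 -2.859
vertex -4.054 -2.555 -3.179
vertex -3.581 -1.146 -3.506
endloop
endfacet
facet normal -0.724 -0.627 -0.290
outer loop
vertex -4.054 -2.555 -3.179
vertex -4.399 -1.854 -3.834
vertex -3.704 -2.584 -3.991
endloop
endfacet
facet normal 0.895 -0.209 0.393
outer loop
vertex -4.054 -2.555 -3.179
vertex -3.704 -2.584 -3.991
vertex -3.581 -1.146 -3.506
endloop
endfacet
facet normal -0.724 -0.627 -0.289
outer loop
vertex -3.704 -2.584 -3.991
vertex -4.399 -1.854 -3.834
vertex -3.878 -2.063 -4.685
endloop
endfacet
facet normal 0.970 -0.001 -0.244
outer loop
vertex -3.704 -2.584 -3.991
vertex -3.878 -2.063 -4.685
vertex -3.581 -1.146 -3.506
endloop
endfacet
facet normal -0.670 -0.390 0.632
outer loop
vertex -0.325 -4.163 3.972
vertex -0.508 -2.439 4.842
vertex -1.805 -3.679 2.701
endloop
endfacet
facet normal 0.095 -0.889 -0.448
outer loop
vertex -0.572 -2.961 1.538
vertex -0.325 -4.163 3.972
vertex -1.805 -3.679 2.701
endloop
endfacet
facet normal -0.670 -0.390 0.632
outer loop
vertex -1.805 -3.679 2.701
vertex -0.508 -2.439 4.842
vertex -1.988 -1.954 3.571
endloop
endfacet
facet normal -0.736 0.241 -0.632
outer loop
vertex -1.988 -1.954 3.571
vertex -0.572 -2.961 1.538
vertex -1.805 -3.679 2.701
endloop
endfacet
facet normal 0.736 -0.241 0.632
outer loop
vertex -0.325 -4.163 3.972
vertex 0.725 -1.721 3.679
vertex -0.508 -2.439 4.842
endloop
endfacet
facet normal 0.094 -0.889 -0.448
outer loop
vertex 0.908 -3.446 2.809
vertex -0.325 -4.163 3.972
vertex -0.572 -2.961 1.538
endloop
endfacet
facet normal 0.736 -0.241 0.632
outer loop
vertex 0.908 -3.446 2.809
vertex 0.725 -1.721 3.679
vertex -0.325 -4.163 3.972
endloop
endfacet
facet normal -0.094 0.889 0.449
outer loop
vertex -0.508 -2.439 4.842
vertex 0.725 -1.721 3.679
vertex -1.988 -1.954 3.571
endloop
endfacet
facet normal -0.736 0.241 -0.632
outer loop
vertex -0.755 -1.237 2.408
vertex -0.572 -2.961 1.538
vertex -1.988 -1.954 3.571
endloop
endfacet
facet normal -0.094 0.889 0.448
outer loop
vertex -1.988 -1.954 3.571
vertex 0.725 -1.721 3.679
vertex -0.755 -1.237 2.408
endloop
endfacet
facet normal 0.670 0.390 -0.632
outer loop
vertex -0.755 -1.237 2.408
vertex 0.908 -3.446 2.809
vertex -0.572 -2.961 1.538
endloop
endfacet
facet normal 0.670 0.390 -0.632
outer loop
vertex 0.725 -1.721 3.679
vertex 0.908 -3.446 2.809
vertex -0.755 -1.237 2.408
endloop
endfacet

endsolid


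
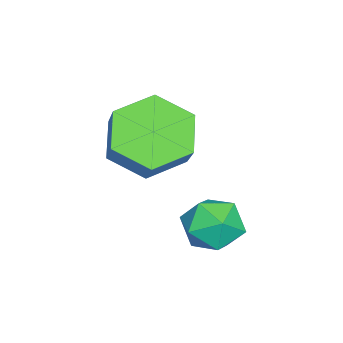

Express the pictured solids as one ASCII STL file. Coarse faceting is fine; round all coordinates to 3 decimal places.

solid 
facet normal -0.636 -0.312 -0.706
outer loop
vertex -2.79 -2.259 0.028
vertex -3.446 -2.43 0.694
vertex -3.402 -1.577 0.278
endloop
endfacet
facet normal 0.425 0.622 -0.658
outer loop
vertex -2.79 -2.259 0.028
vertex -3.402 -1.577 0.278
vertex -2.059 -1.9 0.84
endloop
endfacet
facet normal 0.425 0.622 -0.658
outer loop
vertex -2.059 -1.9 0.84
vertex -3.402 -1.577 0.278
vertex -2.671 -1.218 1.089
endloop
endfacet
facet normal 0.636 0.313 0.705
outer loop
vertex -2.059 -1.9 0.84
vertex -2.671 -1.218 1.089
vertex -2.714 -2.07 1.506
endloop
endfacet
facet normal -0.636 -0.311 -0.706
outer loop
vertex -3.402 -1.577 0.278
vertex -3.446 -2.43 0.694
vertex -4.058 -1.747 0.944
endloop
endfacet
facet normal -0.345 0.933 -0.102
outer loop
vertex -3.402 -1.577 0.278
vertex -4.058 -1.747 0.944
vertex -2.671 -1.218 1.089
endloop
endfacet
facet normal -0.345 0.933 -0.101
outer loop
vertex -2.671 -1.218 1.089
vertex -4.058 -1.747 0.944
vertex -3.326 -1.388 1.755
endloop
endfacet
facet normal 0.636 0.313 0.705
outer loop
vertex -2.671 -1.218 1.089
vertex -3.326 -1.388 1.755
vertex -2.714 -2.07 1.506
endloop
endfacet
facet normal -0.636 -0.312 -0.705
outer loop
vertex -4.058 -1.747 0.944
vertex -3.446 -2.43 0.694
vertex -4.101 -2.6 1.36
endloop
endfacet
facet normal -0.770 0.311 0.557
outer loop
vertex -4.058 -1.747 0.944
vertex -4.101 -2.6 1.36
vertex -3.326 -1.388 1.755
endloop
endfacet
facet normal -0.771 0.312 0.556
outer loop
vertex -3.326 -1.388 1.755
vertex -4.101 -2.6 1.36
vertex -3.37 -2.241 2.172
endloop
endfacet
facet normal 0.635 0.312 0.706
outer loop
vertex -3.326 -1.388 1.755
vertex -3.37 -2.241 2.172
vertex -2.714 -2.07 1.506
endloop
endfacet
facet normal -0.636 -0.313 -0.705
outer loop
vertex -4.101 -2.6 1.36
vertex -3.446 -2.43 0.694
vertex -3.489 -3.282 1.111
endloop
endfacet
facet normal -0.425 -0.622 0.658
outer loop
vertex -4.101 -2.6 1.36
vertex -3.489 -3.282 1.111
vertex -3.37 -2.241 2.172
endloop
endfacet
facet normal -0.424 -0.622 0.658
outer loop
vertex -3.37 -2.241 2.172
vertex -3.489 -3.282 1.111
vertex -2.758 -2.923 1.922
endloop
endfacet
facet normal 0.636 0.312 0.706
outer loop
vertex -3.37 -2.241 2.172
vertex -2.758 -2.923 1.922
vertex -2.714 -2.07 1.506
endloop
endfacet
facet normal -0.636 -0.313 -0.705
outer loop
vertex -3.489 -3.282 1.111
vertex -3.446 -2.43 0.694
vertex -2.834 -3.112 0.445
endloop
endfacet
facet normal 0.345 -0.933 0.102
outer loop
vertex -3.489 -3.282 1.111
vertex -2.834 -3.112 0.445
vertex -2.758 -2.923 1.922
endloop
endfacet
facet normal 0.345 -0.933 0.102
outer loop
vertex -2.758 -2.923 1.922
vertex -2.834 -3.112 0.445
vertex -2.102 -2.753 1.256
endloop
endfacet
facet normal 0.636 0.311 0.706
outer loop
vertex -2.758 -2.923 1.922
vertex -2.102 -2.753 1.256
vertex -2.714 -2.07 1.506
endloop
endfacet
facet normal -0.635 -0.312 -0.706
outer loop
vertex -2.834 -3.112 0.445
vertex -3.446 -2.43 0.694
vertex -2.79 -2.259 0.028
endloop
endfacet
facet normal 0.770 -0.312 -0.557
outer loop
vertex -2.834 -3.112 0.445
vertex -2.79 -2.259 0.028
vertex -2.102 -2.753 1.256
endloop
endfacet
facet normal 0.771 -0.310 -0.557
outer loop
vertex -2.102 -2.753 1.256
vertex -2.79 -2.259 0.028
vertex -2.059 -1.9 0.84
endloop
endfacet
facet normal 0.636 0.312 0.705
outer loop
vertex -2.102 -2.753 1.256
vertex -2.059 -1.9 0.84
vertex -2.714 -2.07 1.506
endloop
endfacet
facet normal -0.865 0.257 0.431
outer loop
vertex -2.577 -0.295 -0.58
vertex -2.541 -0.884 -0.157
vertex -2.245 -0.259 0.065
endloop
endfacet
facet normal -0.507 0.835 0.214
outer loop
vertex -2.577 -0.295 -0.58
vertex -2.245 -0.259 0.065
vertex -1.952 0.067 -0.513
endloop
endfacet
facet normal -0.397 0.777 -0.489
outer loop
vertex -2.577 -0.295 -0.58
vertex -1.952 0.067 -0.513
vertex -2.066 -0.355 -1.091
endloop
endfacet
facet normal -0.688 0.161 -0.707
outer loop
vertex -2.577 -0.295 -0.58
vertex -2.066 -0.355 -1.091
vertex -2.43 -0.943 -0.871
endloop
endfacet
facet normal -0.977 -0.159 -0.139
outer loop
vertex -2.577 -0.295 -0.58
vertex -2.43 -0.943 -0.871
vertex -2.541 -0.884 -0.157
endloop
endfacet
facet normal 0.130 0.834 0.536
outer loop
vertex -1.952 0.067 -0.513
vertex -2.245 -0.259 0.065
vertex -1.53 -0.297 -0.049
endloop
endfacet
facet normal -0.450 -0.102 0.887
outer loop
vertex -2.245 -0.259 0.065
vertex -2.541 -0.884 -0.157
vertex -1.894 -0.885 0.171
endloop
endfacet
facet normal -0.631 -0.775 -0.034
outer loop
vertex -2.541 -0.884 -0.157
vertex -2.43 -0.943 -0.871
vertex -2.008 -1.307 -0.407
endloop
endfacet
facet normal -0.165 -0.254 -0.953
outer loop
vertex -2.43 -0.943 -0.871
vertex -2.066 -0.355 -1.091
vertex -1.715 -0.981 -0.985
endloop
endfacet
facet normal 0.305 0.739 -0.600
outer loop
vertex -2.066 -0.355 -1.091
vertex -1.952 0.067 -0.513
vertex -1.419 -0.356 -0.763
endloop
endfacet
facet normal 0.688 -0.161 0.707
outer loop
vertex -1.383 -0.945 -0.34
vertex -1.53 -0.297 -0.049
vertex -1.894 -0.885 0.171
endloop
endfacet
facet normal 0.397 -0.777 0.489
outer loop
vertex -1.383 -0.945 -0.34
vertex -1.894 -0.885 0.171
vertex -2.008 -1.307 -0.407
endloop
endfacet
facet normal 0.507 -0.835 -0.214
outer loop
vertex -1.383 -0.945 -0.34
vertex -2.008 -1.307 -0.407
vertex -1.715 -0.981 -0.985
endloop
endfacet
facet normal 0.865 -0.257 -0.431
outer loop
vertex -1.383 -0.945 -0.34
vertex -1.715 -0.981 -0.985
vertex -1.419 -0.356 -0.763
endloop
endfacet
facet normal 0.977 0.159 0.139
outer loop
vertex -1.383 -0.945 -0.34
vertex -1.419 -0.356 -0.763
vertex -1.53 -0.297 -0.049
endloop
endfacet
facet normal 0.165 0.254 0.953
outer loop
vertex -1.894 -0.885 0.171
vertex -1.53 -0.297 -0.049
vertex -2.245 -0.259 0.065
endloop
endfacet
facet normal -0.305 -0.739 0.600
outer loop
vertex -2.008 -1.307 -0.407
vertex -1.894 -0.885 0.171
vertex -2.541 -0.884 -0.157
endloop
endfacet
facet normal -0.130 -0.834 -0.536
outer loop
vertex -1.715 -0.981 -0.985
vertex -2.008 -1.307 -0.407
vertex -2.43 -0.943 -0.871
endloop
endfacet
facet normal 0.450 0.102 -0.887
outer loop
vertex -1.419 -0.356 -0.763
vertex -1.715 -0.981 -0.985
vertex -2.066 -0.355 -1.091
endloop
endfacet
facet normal 0.631 0.775 0.034
outer loop
vertex -1.53 -0.297 -0.049
vertex -1.419 -0.356 -0.763
vertex -1.952 0.067 -0.513
endloop
endfacet

endsolid


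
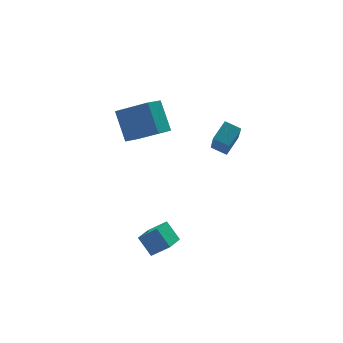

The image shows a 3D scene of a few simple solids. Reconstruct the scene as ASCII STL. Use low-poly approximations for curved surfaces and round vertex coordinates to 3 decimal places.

solid 
facet normal -0.767 -0.430 -0.476
outer loop
vertex 0.963 -0.796 3.278
vertex 0.439 -0.152 3.541
vertex 1.402 0.23 1.642
endloop
endfacet
facet normal 0.601 -0.740 -0.303
outer loop
vertex 2.301 0.732 2.199
vertex 0.963 -0.796 3.278
vertex 1.402 0.23 1.642
endloop
endfacet
facet normal -0.768 -0.429 -0.476
outer loop
vertex 1.402 0.23 1.642
vertex 0.439 -0.152 3.541
vertex 0.879 0.874 1.906
endloop
endfacet
facet normal 0.222 0.519 -0.826
outer loop
vertex 0.879 0.874 1.906
vertex 2.301 0.732 2.199
vertex 1.402 0.23 1.642
endloop
endfacet
facet normal -0.222 -0.518 0.826
outer loop
vertex 0.963 -0.796 3.278
vertex 1.338 0.35 4.098
vertex 0.439 -0.152 3.541
endloop
endfacet
facet normal 0.601 -0.740 -0.303
outer loop
vertex 1.861 -0.294 3.834
vertex 0.963 -0.796 3.278
vertex 2.301 0.732 2.199
endloop
endfacet
facet normal -0.222 -0.518 0.826
outer loop
vertex 1.861 -0.294 3.834
vertex 1.338 0.35 4.098
vertex 0.963 -0.796 3.278
endloop
endfacet
facet normal -0.601 0.740 0.303
outer loop
vertex 0.439 -0.152 3.541
vertex 1.338 0.35 4.098
vertex 0.879 0.874 1.906
endloop
endfacet
facet normal 0.222 0.518 -0.826
outer loop
vertex 1.777 1.376 2.462
vertex 2.301 0.732 2.199
vertex 0.879 0.874 1.906
endloop
endfacet
facet normal -0.601 0.740 0.303
outer loop
vertex 0.879 0.874 1.906
vertex 1.338 0.35 4.098
vertex 1.777 1.376 2.462
endloop
endfacet
facet normal 0.767 0.430 0.476
outer loop
vertex 1.777 1.376 2.462
vertex 1.861 -0.294 3.834
vertex 2.301 0.732 2.199
endloop
endfacet
facet normal 0.768 0.429 0.475
outer loop
vertex 1.338 0.35 4.098
vertex 1.861 -0.294 3.834
vertex 1.777 1.376 2.462
endloop
endfacet
facet normal -0.763 -0.433 0.479
outer loop
vertex -1.496 1.748 3.261
vertex -1.414 3.023 4.543
vertex -2.72 2.816 2.276
endloop
endfacet
facet normal -0.045 -0.705 -0.708
outer loop
vertex -1.766 3.357 1.677
vertex -1.496 1.748 3.261
vertex -2.72 2.816 2.276
endloop
endfacet
facet normal -0.763 -0.433 0.479
outer loop
vertex -2.72 2.816 2.276
vertex -1.414 3.023 4.543
vertex -2.638 4.091 3.558
endloop
endfacet
facet normal -0.644 0.562 -0.518
outer loop
vertex -2.638 4.091 3.558
vertex -1.766 3.357 1.677
vertex -2.72 2.816 2.276
endloop
endfacet
facet normal 0.644 -0.562 0.518
outer loop
vertex -1.496 1.748 3.261
vertex -0.46 3.564 3.944
vertex -1.414 3.023 4.543
endloop
endfacet
facet normal -0.045 -0.705 -0.708
outer loop
vertex -0.542 2.289 2.662
vertex -1.496 1.748 3.261
vertex -1.766 3.357 1.677
endloop
endfacet
facet normal 0.644 -0.562 0.518
outer loop
vertex -0.542 2.289 2.662
vertex -0.46 3.564 3.944
vertex -1.496 1.748 3.261
endloop
endfacet
facet normal 0.045 0.705 0.708
outer loop
vertex -1.414 3.023 4.543
vertex -0.46 3.564 3.944
vertex -2.638 4.091 3.558
endloop
endfacet
facet normal -0.644 0.562 -0.518
outer loop
vertex -1.684 4.632 2.959
vertex -1.766 3.357 1.677
vertex -2.638 4.091 3.558
endloop
endfacet
facet normal 0.045 0.705 0.708
outer loop
vertex -2.638 4.091 3.558
vertex -0.46 3.564 3.944
vertex -1.684 4.632 2.959
endloop
endfacet
facet normal 0.763 0.433 -0.479
outer loop
vertex -1.684 4.632 2.959
vertex -0.542 2.289 2.662
vertex -1.766 3.357 1.677
endloop
endfacet
facet normal 0.763 0.433 -0.479
outer loop
vertex -0.46 3.564 3.944
vertex -0.542 2.289 2.662
vertex -1.684 4.632 2.959
endloop
endfacet
facet normal -0.677 0.384 -0.627
outer loop
vertex -3.611 -0.304 -2.222
vertex -2.682 0.498 -2.734
vertex -3.337 -1.136 -3.028
endloop
endfacet
facet normal -0.699 -0.603 0.385
outer loop
vertex -2.558 -1.578 -2.306
vertex -3.611 -0.304 -2.222
vertex -3.337 -1.136 -3.028
endloop
endfacet
facet normal -0.677 0.384 -0.628
outer loop
vertex -3.337 -1.136 -3.028
vertex -2.682 0.498 -2.734
vertex -2.408 -0.334 -3.539
endloop
endfacet
facet normal 0.231 -0.699 -0.677
outer loop
vertex -2.408 -0.334 -3.539
vertex -2.558 -1.578 -2.306
vertex -3.337 -1.136 -3.028
endloop
endfacet
facet normal -0.231 0.699 0.677
outer loop
vertex -3.611 -0.304 -2.222
vertex -1.903 0.056 -2.012
vertex -2.682 0.498 -2.734
endloop
endfacet
facet normal -0.699 -0.603 0.385
outer loop
vertex -2.832 -0.746 -1.501
vertex -3.611 -0.304 -2.222
vertex -2.558 -1.578 -2.306
endloop
endfacet
facet normal -0.231 0.699 0.677
outer loop
vertex -2.832 -0.746 -1.501
vertex -1.903 0.056 -2.012
vertex -3.611 -0.304 -2.222
endloop
endfacet
facet normal 0.699 0.603 -0.385
outer loop
vertex -2.682 0.498 -2.734
vertex -1.903 0.056 -2.012
vertex -2.408 -0.334 -3.539
endloop
endfacet
facet normal 0.230 -0.699 -0.677
outer loop
vertex -1.629 -0.776 -2.818
vertex -2.558 -1.578 -2.306
vertex -2.408 -0.334 -3.539
endloop
endfacet
facet normal 0.699 0.603 -0.385
outer loop
vertex -2.408 -0.334 -3.539
vertex -1.903 0.056 -2.012
vertex -1.629 -0.776 -2.818
endloop
endfacet
facet normal 0.677 -0.384 0.627
outer loop
vertex -1.629 -0.776 -2.818
vertex -2.832 -0.746 -1.501
vertex -2.558 -1.578 -2.306
endloop
endfacet
facet normal 0.677 -0.385 0.627
outer loop
vertex -1.903 0.056 -2.012
vertex -2.832 -0.746 -1.501
vertex -1.629 -0.776 -2.818
endloop
endfacet

endsolid


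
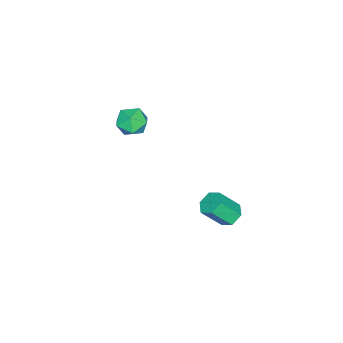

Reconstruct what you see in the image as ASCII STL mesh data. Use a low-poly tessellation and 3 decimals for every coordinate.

solid 
facet normal -0.585 0.695 0.417
outer loop
vertex -2.073 -2.671 0.948
vertex -1.779 -2.997 1.903
vertex -1.233 -2.244 1.414
endloop
endfacet
facet normal -0.344 0.914 -0.218
outer loop
vertex -2.073 -2.671 0.948
vertex -1.233 -2.244 1.414
vertex -1.203 -2.477 0.389
endloop
endfacet
facet normal -0.553 0.439 -0.708
outer loop
vertex -2.073 -2.671 0.948
vertex -1.203 -2.477 0.389
vertex -1.732 -3.375 0.245
endloop
endfacet
facet normal -0.924 -0.072 -0.376
outer loop
vertex -2.073 -2.671 0.948
vertex -1.732 -3.375 0.245
vertex -2.088 -3.696 1.181
endloop
endfacet
facet normal -0.943 0.087 0.320
outer loop
vertex -2.073 -2.671 0.948
vertex -2.088 -3.696 1.181
vertex -1.779 -2.997 1.903
endloop
endfacet
facet normal 0.370 0.908 -0.196
outer loop
vertex -1.203 -2.477 0.389
vertex -1.233 -2.244 1.414
vertex -0.372 -2.684 0.999
endloop
endfacet
facet normal -0.021 0.555 0.831
outer loop
vertex -1.233 -2.244 1.414
vertex -1.779 -2.997 1.903
vertex -0.728 -3.005 1.935
endloop
endfacet
facet normal -0.601 -0.430 0.673
outer loop
vertex -1.779 -2.997 1.903
vertex -2.088 -3.696 1.181
vertex -1.257 -3.903 1.791
endloop
endfacet
facet normal -0.569 -0.687 -0.452
outer loop
vertex -2.088 -3.696 1.181
vertex -1.732 -3.375 0.245
vertex -1.227 -4.136 0.766
endloop
endfacet
facet normal 0.031 0.140 -0.990
outer loop
vertex -1.732 -3.375 0.245
vertex -1.203 -2.477 0.389
vertex -0.681 -3.383 0.277
endloop
endfacet
facet normal 0.924 0.072 0.376
outer loop
vertex -0.387 -3.709 1.232
vertex -0.372 -2.684 0.999
vertex -0.728 -3.005 1.935
endloop
endfacet
facet normal 0.553 -0.439 0.708
outer loop
vertex -0.387 -3.709 1.232
vertex -0.728 -3.005 1.935
vertex -1.257 -3.903 1.791
endloop
endfacet
facet normal 0.344 -0.914 0.218
outer loop
vertex -0.387 -3.709 1.232
vertex -1.257 -3.903 1.791
vertex -1.227 -4.136 0.766
endloop
endfacet
facet normal 0.585 -0.695 -0.417
outer loop
vertex -0.387 -3.709 1.232
vertex -1.227 -4.136 0.766
vertex -0.681 -3.383 0.277
endloop
endfacet
facet normal 0.943 -0.087 -0.320
outer loop
vertex -0.387 -3.709 1.232
vertex -0.681 -3.383 0.277
vertex -0.372 -2.684 0.999
endloop
endfacet
facet normal 0.569 0.687 0.452
outer loop
vertex -0.728 -3.005 1.935
vertex -0.372 -2.684 0.999
vertex -1.233 -2.244 1.414
endloop
endfacet
facet normal -0.031 -0.140 0.990
outer loop
vertex -1.257 -3.903 1.791
vertex -0.728 -3.005 1.935
vertex -1.779 -2.997 1.903
endloop
endfacet
facet normal -0.370 -0.908 0.196
outer loop
vertex -1.227 -4.136 0.766
vertex -1.257 -3.903 1.791
vertex -2.088 -3.696 1.181
endloop
endfacet
facet normal 0.021 -0.555 -0.831
outer loop
vertex -0.681 -3.383 0.277
vertex -1.227 -4.136 0.766
vertex -1.732 -3.375 0.245
endloop
endfacet
facet normal 0.601 0.430 -0.673
outer loop
vertex -0.372 -2.684 0.999
vertex -0.681 -3.383 0.277
vertex -1.203 -2.477 0.389
endloop
endfacet
facet normal -0.379 0.535 -0.755
outer loop
vertex 2.22 4.015 -1.74
vertex 1.645 4.278 -1.265
vertex 2.324 4.678 -1.323
endloop
endfacet
facet normal 0.916 0.101 -0.389
outer loop
vertex 2.22 4.015 -1.74
vertex 2.324 4.678 -1.323
vertex 2.869 3.1 -0.45
endloop
endfacet
facet normal 0.916 0.101 -0.388
outer loop
vertex 2.869 3.1 -0.45
vertex 2.324 4.678 -1.323
vertex 2.973 3.762 -0.032
endloop
endfacet
facet normal 0.380 -0.536 0.754
outer loop
vertex 2.869 3.1 -0.45
vertex 2.973 3.762 -0.032
vertex 2.295 3.362 0.025
endloop
endfacet
facet normal -0.380 0.535 -0.754
outer loop
vertex 2.324 4.678 -1.323
vertex 1.645 4.278 -1.265
vertex 1.75 4.94 -0.848
endloop
endfacet
facet normal 0.572 0.777 0.263
outer loop
vertex 2.324 4.678 -1.323
vertex 1.75 4.94 -0.848
vertex 2.973 3.762 -0.032
endloop
endfacet
facet normal 0.573 0.777 0.263
outer loop
vertex 2.973 3.762 -0.032
vertex 1.75 4.94 -0.848
vertex 2.399 4.025 0.442
endloop
endfacet
facet normal 0.379 -0.535 0.755
outer loop
vertex 2.973 3.762 -0.032
vertex 2.399 4.025 0.442
vertex 2.295 3.362 0.025
endloop
endfacet
facet normal -0.380 0.535 -0.754
outer loop
vertex 1.75 4.94 -0.848
vertex 1.645 4.278 -1.265
vertex 1.071 4.54 -0.79
endloop
endfacet
facet normal -0.343 0.676 0.652
outer loop
vertex 1.75 4.94 -0.848
vertex 1.071 4.54 -0.79
vertex 2.399 4.025 0.442
endloop
endfacet
facet normal -0.343 0.676 0.652
outer loop
vertex 2.399 4.025 0.442
vertex 1.071 4.54 -0.79
vertex 1.72 3.625 0.5
endloop
endfacet
facet normal 0.379 -0.535 0.755
outer loop
vertex 2.399 4.025 0.442
vertex 1.72 3.625 0.5
vertex 2.295 3.362 0.025
endloop
endfacet
facet normal -0.380 0.536 -0.754
outer loop
vertex 1.071 4.54 -0.79
vertex 1.645 4.278 -1.265
vertex 0.967 3.878 -1.208
endloop
endfacet
facet normal -0.916 -0.102 0.389
outer loop
vertex 1.071 4.54 -0.79
vertex 0.967 3.878 -1.208
vertex 1.72 3.625 0.5
endloop
endfacet
facet normal -0.916 -0.101 0.389
outer loop
vertex 1.72 3.625 0.5
vertex 0.967 3.878 -1.208
vertex 1.616 2.962 0.083
endloop
endfacet
facet normal 0.379 -0.535 0.755
outer loop
vertex 1.72 3.625 0.5
vertex 1.616 2.962 0.083
vertex 2.295 3.362 0.025
endloop
endfacet
facet normal -0.379 0.535 -0.755
outer loop
vertex 0.967 3.878 -1.208
vertex 1.645 4.278 -1.265
vertex 1.541 3.615 -1.682
endloop
endfacet
facet normal -0.573 -0.776 -0.263
outer loop
vertex 0.967 3.878 -1.208
vertex 1.541 3.615 -1.682
vertex 1.616 2.962 0.083
endloop
endfacet
facet normal -0.572 -0.777 -0.263
outer loop
vertex 1.616 2.962 0.083
vertex 1.541 3.615 -1.682
vertex 2.19 2.7 -0.392
endloop
endfacet
facet normal 0.380 -0.535 0.754
outer loop
vertex 1.616 2.962 0.083
vertex 2.19 2.7 -0.392
vertex 2.295 3.362 0.025
endloop
endfacet
facet normal -0.379 0.535 -0.755
outer loop
vertex 1.541 3.615 -1.682
vertex 1.645 4.278 -1.265
vertex 2.22 4.015 -1.74
endloop
endfacet
facet normal 0.343 -0.676 -0.652
outer loop
vertex 1.541 3.615 -1.682
vertex 2.22 4.015 -1.74
vertex 2.19 2.7 -0.392
endloop
endfacet
facet normal 0.343 -0.676 -0.652
outer loop
vertex 2.19 2.7 -0.392
vertex 2.22 4.015 -1.74
vertex 2.869 3.1 -0.45
endloop
endfacet
facet normal 0.380 -0.535 0.754
outer loop
vertex 2.19 2.7 -0.392
vertex 2.869 3.1 -0.45
vertex 2.295 3.362 0.025
endloop
endfacet

endsolid


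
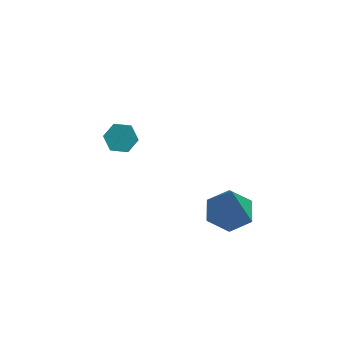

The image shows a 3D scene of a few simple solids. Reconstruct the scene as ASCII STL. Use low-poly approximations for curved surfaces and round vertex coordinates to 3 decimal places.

solid 
facet normal -0.068 0.275 -0.959
outer loop
vertex 1.982 -1.582 -0.656
vertex 1.365 -2.065 -0.751
vertex 1.249 -1.316 -0.528
endloop
endfacet
facet normal 0.365 0.723 0.586
outer loop
vertex 1.982 -1.582 -0.656
vertex 1.249 -1.316 -0.528
vertex 1.475 -2.515 0.811
endloop
endfacet
facet normal -0.068 0.275 -0.959
outer loop
vertex 1.249 -1.316 -0.528
vertex 1.365 -2.065 -0.751
vertex 0.632 -1.8 -0.623
endloop
endfacet
facet normal -0.546 0.576 0.608
outer loop
vertex 1.249 -1.316 -0.528
vertex 0.632 -1.8 -0.623
vertex 1.475 -2.515 0.811
endloop
endfacet
facet normal -0.067 0.277 -0.959
outer loop
vertex 0.632 -1.8 -0.623
vertex 1.365 -2.065 -0.751
vertex 0.747 -2.548 -0.847
endloop
endfacet
facet normal -0.884 -0.254 0.393
outer loop
vertex 0.632 -1.8 -0.623
vertex 0.747 -2.548 -0.847
vertex 1.475 -2.515 0.811
endloop
endfacet
facet normal -0.067 0.276 -0.959
outer loop
vertex 0.747 -2.548 -0.847
vertex 1.365 -2.065 -0.751
vertex 1.48 -2.814 -0.975
endloop
endfacet
facet normal -0.313 -0.937 0.156
outer loop
vertex 0.747 -2.548 -0.847
vertex 1.48 -2.814 -0.975
vertex 1.475 -2.515 0.811
endloop
endfacet
facet normal -0.068 0.276 -0.959
outer loop
vertex 1.48 -2.814 -0.975
vertex 1.365 -2.065 -0.751
vertex 2.098 -2.331 -0.88
endloop
endfacet
facet normal 0.597 -0.791 0.134
outer loop
vertex 1.48 -2.814 -0.975
vertex 2.098 -2.331 -0.88
vertex 1.475 -2.515 0.811
endloop
endfacet
facet normal -0.069 0.276 -0.959
outer loop
vertex 2.098 -2.331 -0.88
vertex 1.365 -2.065 -0.751
vertex 1.982 -1.582 -0.656
endloop
endfacet
facet normal 0.936 0.041 0.349
outer loop
vertex 2.098 -2.331 -0.88
vertex 1.982 -1.582 -0.656
vertex 1.475 -2.515 0.811
endloop
endfacet
facet normal -0.130 0.653 -0.746
outer loop
vertex -2.232 0.298 -0.925
vertex -2.513 0.628 -0.587
vertex -1.968 0.683 -0.634
endloop
endfacet
facet normal 0.868 -0.289 -0.404
outer loop
vertex -2.232 0.298 -0.925
vertex -1.968 0.683 -0.634
vertex -2.066 -0.538 0.029
endloop
endfacet
facet normal 0.868 -0.289 -0.404
outer loop
vertex -2.066 -0.538 0.029
vertex -1.968 0.683 -0.634
vertex -1.802 -0.153 0.32
endloop
endfacet
facet normal 0.130 -0.653 0.746
outer loop
vertex -2.066 -0.538 0.029
vertex -1.802 -0.153 0.32
vertex -2.347 -0.208 0.367
endloop
endfacet
facet normal -0.130 0.653 -0.746
outer loop
vertex -1.968 0.683 -0.634
vertex -2.513 0.628 -0.587
vertex -2.249 1.013 -0.296
endloop
endfacet
facet normal 0.850 0.461 0.256
outer loop
vertex -1.968 0.683 -0.634
vertex -2.249 1.013 -0.296
vertex -1.802 -0.153 0.32
endloop
endfacet
facet normal 0.850 0.461 0.256
outer loop
vertex -1.802 -0.153 0.32
vertex -2.249 1.013 -0.296
vertex -2.083 0.177 0.659
endloop
endfacet
facet normal 0.130 -0.654 0.745
outer loop
vertex -1.802 -0.153 0.32
vertex -2.083 0.177 0.659
vertex -2.347 -0.208 0.367
endloop
endfacet
facet normal -0.130 0.653 -0.746
outer loop
vertex -2.249 1.013 -0.296
vertex -2.513 0.628 -0.587
vertex -2.794 0.958 -0.249
endloop
endfacet
facet normal -0.019 0.751 0.660
outer loop
vertex -2.249 1.013 -0.296
vertex -2.794 0.958 -0.249
vertex -2.083 0.177 0.659
endloop
endfacet
facet normal -0.020 0.750 0.661
outer loop
vertex -2.083 0.177 0.659
vertex -2.794 0.958 -0.249
vertex -2.628 0.122 0.705
endloop
endfacet
facet normal 0.129 -0.654 0.746
outer loop
vertex -2.083 0.177 0.659
vertex -2.628 0.122 0.705
vertex -2.347 -0.208 0.367
endloop
endfacet
facet normal -0.130 0.653 -0.746
outer loop
vertex -2.794 0.958 -0.249
vertex -2.513 0.628 -0.587
vertex -3.058 0.573 -0.54
endloop
endfacet
facet normal -0.868 0.289 0.404
outer loop
vertex -2.794 0.958 -0.249
vertex -3.058 0.573 -0.54
vertex -2.628 0.122 0.705
endloop
endfacet
facet normal -0.868 0.289 0.404
outer loop
vertex -2.628 0.122 0.705
vertex -3.058 0.573 -0.54
vertex -2.892 -0.263 0.414
endloop
endfacet
facet normal 0.130 -0.653 0.746
outer loop
vertex -2.628 0.122 0.705
vertex -2.892 -0.263 0.414
vertex -2.347 -0.208 0.367
endloop
endfacet
facet normal -0.130 0.654 -0.745
outer loop
vertex -3.058 0.573 -0.54
vertex -2.513 0.628 -0.587
vertex -2.777 0.243 -0.879
endloop
endfacet
facet normal -0.850 -0.461 -0.256
outer loop
vertex -3.058 0.573 -0.54
vertex -2.777 0.243 -0.879
vertex -2.892 -0.263 0.414
endloop
endfacet
facet normal -0.850 -0.461 -0.256
outer loop
vertex -2.892 -0.263 0.414
vertex -2.777 0.243 -0.879
vertex -2.611 -0.593 0.076
endloop
endfacet
facet normal 0.130 -0.653 0.746
outer loop
vertex -2.892 -0.263 0.414
vertex -2.611 -0.593 0.076
vertex -2.347 -0.208 0.367
endloop
endfacet
facet normal -0.129 0.654 -0.746
outer loop
vertex -2.777 0.243 -0.879
vertex -2.513 0.628 -0.587
vertex -2.232 0.298 -0.925
endloop
endfacet
facet normal 0.020 -0.751 -0.661
outer loop
vertex -2.777 0.243 -0.879
vertex -2.232 0.298 -0.925
vertex -2.611 -0.593 0.076
endloop
endfacet
facet normal 0.019 -0.750 -0.661
outer loop
vertex -2.611 -0.593 0.076
vertex -2.232 0.298 -0.925
vertex -2.066 -0.538 0.029
endloop
endfacet
facet normal 0.130 -0.653 0.746
outer loop
vertex -2.611 -0.593 0.076
vertex -2.066 -0.538 0.029
vertex -2.347 -0.208 0.367
endloop
endfacet

endsolid


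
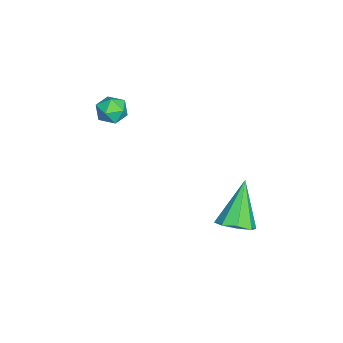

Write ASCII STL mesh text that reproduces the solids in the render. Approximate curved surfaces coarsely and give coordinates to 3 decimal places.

solid 
facet normal 0.602 -0.103 -0.792
outer loop
vertex -0.488 0.491 -2.591
vertex -0.959 0.919 -3.005
vertex -0.356 1.057 -2.564
endloop
endfacet
facet normal 0.517 -0.161 0.841
outer loop
vertex -0.488 0.491 -2.591
vertex -0.356 1.057 -2.564
vertex -2.141 1.121 -1.455
endloop
endfacet
facet normal 0.602 -0.101 -0.792
outer loop
vertex -0.356 1.057 -2.564
vertex -0.959 0.919 -3.005
vertex -0.578 1.542 -2.795
endloop
endfacet
facet normal 0.457 0.544 0.704
outer loop
vertex -0.356 1.057 -2.564
vertex -0.578 1.542 -2.795
vertex -2.141 1.121 -1.455
endloop
endfacet
facet normal 0.603 -0.102 -0.791
outer loop
vertex -0.578 1.542 -2.795
vertex -0.959 0.919 -3.005
vertex -1.023 1.663 -3.15
endloop
endfacet
facet normal 0.010 0.950 0.311
outer loop
vertex -0.578 1.542 -2.795
vertex -1.023 1.663 -3.15
vertex -2.141 1.121 -1.455
endloop
endfacet
facet normal 0.604 -0.102 -0.791
outer loop
vertex -1.023 1.663 -3.15
vertex -0.959 0.919 -3.005
vertex -1.43 1.348 -3.42
endloop
endfacet
facet normal -0.562 0.820 -0.109
outer loop
vertex -1.023 1.663 -3.15
vertex -1.43 1.348 -3.42
vertex -2.141 1.121 -1.455
endloop
endfacet
facet normal 0.603 -0.103 -0.791
outer loop
vertex -1.43 1.348 -3.42
vertex -0.959 0.919 -3.005
vertex -1.562 0.782 -3.447
endloop
endfacet
facet normal -0.923 0.230 -0.308
outer loop
vertex -1.43 1.348 -3.42
vertex -1.562 0.782 -3.447
vertex -2.141 1.121 -1.455
endloop
endfacet
facet normal 0.603 -0.103 -0.791
outer loop
vertex -1.562 0.782 -3.447
vertex -0.959 0.919 -3.005
vertex -1.341 0.297 -3.215
endloop
endfacet
facet normal -0.863 -0.475 -0.170
outer loop
vertex -1.562 0.782 -3.447
vertex -1.341 0.297 -3.215
vertex -2.141 1.121 -1.455
endloop
endfacet
facet normal 0.602 -0.102 -0.792
outer loop
vertex -1.341 0.297 -3.215
vertex -0.959 0.919 -3.005
vertex -0.896 0.176 -2.861
endloop
endfacet
facet normal -0.417 -0.881 0.223
outer loop
vertex -1.341 0.297 -3.215
vertex -0.896 0.176 -2.861
vertex -2.141 1.121 -1.455
endloop
endfacet
facet normal 0.603 -0.102 -0.791
outer loop
vertex -0.896 0.176 -2.861
vertex -0.959 0.919 -3.005
vertex -0.488 0.491 -2.591
endloop
endfacet
facet normal 0.155 -0.751 0.642
outer loop
vertex -0.896 0.176 -2.861
vertex -0.488 0.491 -2.591
vertex -2.141 1.121 -1.455
endloop
endfacet
facet normal 0.590 0.236 0.772
outer loop
vertex -2.234 -3.235 1.857
vertex -2.504 -3.712 2.209
vertex -1.978 -3.834 1.844
endloop
endfacet
facet normal 0.910 0.386 0.151
outer loop
vertex -2.234 -3.235 1.857
vertex -1.978 -3.834 1.844
vertex -2.032 -3.491 1.292
endloop
endfacet
facet normal 0.494 0.844 -0.206
outer loop
vertex -2.234 -3.235 1.857
vertex -2.032 -3.491 1.292
vertex -2.592 -3.157 1.317
endloop
endfacet
facet normal -0.081 0.978 0.195
outer loop
vertex -2.234 -3.235 1.857
vertex -2.592 -3.157 1.317
vertex -2.883 -3.294 1.884
endloop
endfacet
facet normal -0.021 0.601 0.799
outer loop
vertex -2.234 -3.235 1.857
vertex -2.883 -3.294 1.884
vertex -2.504 -3.712 2.209
endloop
endfacet
facet normal 0.949 -0.218 -0.228
outer loop
vertex -2.032 -3.491 1.292
vertex -1.978 -3.834 1.844
vertex -2.177 -4.126 1.296
endloop
endfacet
facet normal 0.432 -0.459 0.776
outer loop
vertex -1.978 -3.834 1.844
vertex -2.504 -3.712 2.209
vertex -2.468 -4.263 1.863
endloop
endfacet
facet normal -0.557 0.132 0.820
outer loop
vertex -2.504 -3.712 2.209
vertex -2.883 -3.294 1.884
vertex -3.028 -3.929 1.888
endloop
endfacet
facet normal -0.654 0.740 -0.157
outer loop
vertex -2.883 -3.294 1.884
vertex -2.592 -3.157 1.317
vertex -3.082 -3.586 1.336
endloop
endfacet
facet normal 0.277 0.524 -0.806
outer loop
vertex -2.592 -3.157 1.317
vertex -2.032 -3.491 1.292
vertex -2.556 -3.708 0.971
endloop
endfacet
facet normal 0.081 -0.978 -0.195
outer loop
vertex -2.826 -4.185 1.323
vertex -2.177 -4.126 1.296
vertex -2.468 -4.263 1.863
endloop
endfacet
facet normal -0.494 -0.844 0.206
outer loop
vertex -2.826 -4.185 1.323
vertex -2.468 -4.263 1.863
vertex -3.028 -3.929 1.888
endloop
endfacet
facet normal -0.910 -0.386 -0.151
outer loop
vertex -2.826 -4.185 1.323
vertex -3.028 -3.929 1.888
vertex -3.082 -3.586 1.336
endloop
endfacet
facet normal -0.590 -0.236 -0.772
outer loop
vertex -2.826 -4.185 1.323
vertex -3.082 -3.586 1.336
vertex -2.556 -3.708 0.971
endloop
endfacet
facet normal 0.021 -0.601 -0.799
outer loop
vertex -2.826 -4.185 1.323
vertex -2.556 -3.708 0.971
vertex -2.177 -4.126 1.296
endloop
endfacet
facet normal 0.654 -0.740 0.157
outer loop
vertex -2.468 -4.263 1.863
vertex -2.177 -4.126 1.296
vertex -1.978 -3.834 1.844
endloop
endfacet
facet normal -0.277 -0.524 0.806
outer loop
vertex -3.028 -3.929 1.888
vertex -2.468 -4.263 1.863
vertex -2.504 -3.712 2.209
endloop
endfacet
facet normal -0.949 0.218 0.228
outer loop
vertex -3.082 -3.586 1.336
vertex -3.028 -3.929 1.888
vertex -2.883 -3.294 1.884
endloop
endfacet
facet normal -0.432 0.459 -0.776
outer loop
vertex -2.556 -3.708 0.971
vertex -3.082 -3.586 1.336
vertex -2.592 -3.157 1.317
endloop
endfacet
facet normal 0.557 -0.132 -0.820
outer loop
vertex -2.177 -4.126 1.296
vertex -2.556 -3.708 0.971
vertex -2.032 -3.491 1.292
endloop
endfacet

endsolid


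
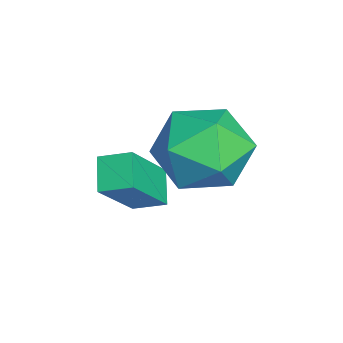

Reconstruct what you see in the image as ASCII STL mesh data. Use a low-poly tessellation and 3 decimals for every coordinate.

solid 
facet normal -0.323 0.054 0.945
outer loop
vertex -0.526 -0.976 0.335
vertex -0.182 -2.109 0.517
vertex 0.582 -1.21 0.727
endloop
endfacet
facet normal -0.106 0.693 0.713
outer loop
vertex -0.526 -0.976 0.335
vertex 0.582 -1.21 0.727
vertex 0.407 -0.372 -0.113
endloop
endfacet
facet normal -0.491 0.860 0.137
outer loop
vertex -0.526 -0.976 0.335
vertex 0.407 -0.372 -0.113
vertex -0.465 -0.754 -0.841
endloop
endfacet
facet normal -0.946 0.325 0.012
outer loop
vertex -0.526 -0.976 0.335
vertex -0.465 -0.754 -0.841
vertex -0.829 -1.827 -0.452
endloop
endfacet
facet normal -0.842 -0.173 0.511
outer loop
vertex -0.526 -0.976 0.335
vertex -0.829 -1.827 -0.452
vertex -0.182 -2.109 0.517
endloop
endfacet
facet normal 0.577 0.635 0.513
outer loop
vertex 0.407 -0.372 -0.113
vertex 0.582 -1.21 0.727
vertex 1.329 -1.133 -0.208
endloop
endfacet
facet normal 0.226 -0.400 0.888
outer loop
vertex 0.582 -1.21 0.727
vertex -0.182 -2.109 0.517
vertex 0.965 -2.206 0.181
endloop
endfacet
facet normal -0.614 -0.767 0.187
outer loop
vertex -0.182 -2.109 0.517
vertex -0.829 -1.827 -0.452
vertex 0.093 -2.588 -0.547
endloop
endfacet
facet normal -0.782 0.040 -0.622
outer loop
vertex -0.829 -1.827 -0.452
vertex -0.465 -0.754 -0.841
vertex -0.082 -1.75 -1.387
endloop
endfacet
facet normal -0.046 0.906 -0.420
outer loop
vertex -0.465 -0.754 -0.841
vertex 0.407 -0.372 -0.113
vertex 0.682 -0.851 -1.177
endloop
endfacet
facet normal 0.946 -0.325 -0.012
outer loop
vertex 1.026 -1.984 -0.995
vertex 1.329 -1.133 -0.208
vertex 0.965 -2.206 0.181
endloop
endfacet
facet normal 0.491 -0.860 -0.137
outer loop
vertex 1.026 -1.984 -0.995
vertex 0.965 -2.206 0.181
vertex 0.093 -2.588 -0.547
endloop
endfacet
facet normal 0.106 -0.693 -0.713
outer loop
vertex 1.026 -1.984 -0.995
vertex 0.093 -2.588 -0.547
vertex -0.082 -1.75 -1.387
endloop
endfacet
facet normal 0.323 -0.054 -0.945
outer loop
vertex 1.026 -1.984 -0.995
vertex -0.082 -1.75 -1.387
vertex 0.682 -0.851 -1.177
endloop
endfacet
facet normal 0.842 0.173 -0.511
outer loop
vertex 1.026 -1.984 -0.995
vertex 0.682 -0.851 -1.177
vertex 1.329 -1.133 -0.208
endloop
endfacet
facet normal 0.782 -0.040 0.622
outer loop
vertex 0.965 -2.206 0.181
vertex 1.329 -1.133 -0.208
vertex 0.582 -1.21 0.727
endloop
endfacet
facet normal 0.046 -0.906 0.420
outer loop
vertex 0.093 -2.588 -0.547
vertex 0.965 -2.206 0.181
vertex -0.182 -2.109 0.517
endloop
endfacet
facet normal -0.577 -0.635 -0.513
outer loop
vertex -0.082 -1.75 -1.387
vertex 0.093 -2.588 -0.547
vertex -0.829 -1.827 -0.452
endloop
endfacet
facet normal -0.226 0.400 -0.888
outer loop
vertex 0.682 -0.851 -1.177
vertex -0.082 -1.75 -1.387
vertex -0.465 -0.754 -0.841
endloop
endfacet
facet normal 0.614 0.767 -0.187
outer loop
vertex 1.329 -1.133 -0.208
vertex 0.682 -0.851 -1.177
vertex 0.407 -0.372 -0.113
endloop
endfacet
facet normal -0.531 0.385 -0.755
outer loop
vertex -1.099 -3.002 -2.263
vertex -0.944 -2.255 -1.991
vertex -0.332 -2.971 -2.787
endloop
endfacet
facet normal -0.192 -0.922 -0.336
outer loop
vertex 0.624 -3.665 -1.429
vertex -1.099 -3.002 -2.263
vertex -0.332 -2.971 -2.787
endloop
endfacet
facet normal -0.531 0.386 -0.755
outer loop
vertex -0.332 -2.971 -2.787
vertex -0.944 -2.255 -1.991
vertex -0.176 -2.224 -2.515
endloop
endfacet
facet normal 0.825 0.033 -0.564
outer loop
vertex -0.176 -2.224 -2.515
vertex 0.624 -3.665 -1.429
vertex -0.332 -2.971 -2.787
endloop
endfacet
facet normal -0.825 -0.034 0.564
outer loop
vertex -1.099 -3.002 -2.263
vertex 0.012 -2.949 -0.633
vertex -0.944 -2.255 -1.991
endloop
endfacet
facet normal -0.192 -0.922 -0.336
outer loop
vertex -0.144 -3.696 -0.905
vertex -1.099 -3.002 -2.263
vertex 0.624 -3.665 -1.429
endloop
endfacet
facet normal -0.825 -0.033 0.564
outer loop
vertex -0.144 -3.696 -0.905
vertex 0.012 -2.949 -0.633
vertex -1.099 -3.002 -2.263
endloop
endfacet
facet normal 0.192 0.922 0.336
outer loop
vertex -0.944 -2.255 -1.991
vertex 0.012 -2.949 -0.633
vertex -0.176 -2.224 -2.515
endloop
endfacet
facet normal 0.826 0.034 -0.563
outer loop
vertex 0.779 -2.918 -1.157
vertex 0.624 -3.665 -1.429
vertex -0.176 -2.224 -2.515
endloop
endfacet
facet normal 0.192 0.922 0.336
outer loop
vertex -0.176 -2.224 -2.515
vertex 0.012 -2.949 -0.633
vertex 0.779 -2.918 -1.157
endloop
endfacet
facet normal 0.531 -0.385 0.755
outer loop
vertex 0.779 -2.918 -1.157
vertex -0.144 -3.696 -0.905
vertex 0.624 -3.665 -1.429
endloop
endfacet
facet normal 0.531 -0.386 0.755
outer loop
vertex 0.012 -2.949 -0.633
vertex -0.144 -3.696 -0.905
vertex 0.779 -2.918 -1.157
endloop
endfacet

endsolid
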